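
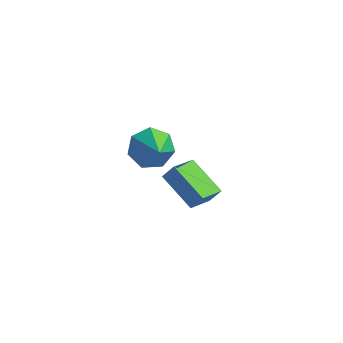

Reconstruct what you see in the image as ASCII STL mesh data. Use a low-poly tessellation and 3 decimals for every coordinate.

solid 
facet normal -0.361 0.689 -0.629
outer loop
vertex -0.21 0.806 1.583
vertex -1.124 0.543 1.819
vertex -0.555 1.223 2.238
endloop
endfacet
facet normal 0.914 0.221 0.341
outer loop
vertex -0.21 0.806 1.583
vertex -0.555 1.223 2.238
vertex -0.376 -0.883 3.121
endloop
endfacet
facet normal -0.361 0.689 -0.629
outer loop
vertex -0.555 1.223 2.238
vertex -1.124 0.543 1.819
vertex -1.329 1.128 2.578
endloop
endfacet
facet normal 0.330 0.389 0.860
outer loop
vertex -0.555 1.223 2.238
vertex -1.329 1.128 2.578
vertex -0.376 -0.883 3.121
endloop
endfacet
facet normal -0.361 0.689 -0.629
outer loop
vertex -1.329 1.128 2.578
vertex -1.124 0.543 1.819
vertex -1.948 0.593 2.347
endloop
endfacet
facet normal -0.395 0.061 0.917
outer loop
vertex -1.329 1.128 2.578
vertex -1.948 0.593 2.347
vertex -0.376 -0.883 3.121
endloop
endfacet
facet normal -0.361 0.689 -0.629
outer loop
vertex -1.948 0.593 2.347
vertex -1.124 0.543 1.819
vertex -1.946 0.02 1.718
endloop
endfacet
facet normal -0.716 -0.517 0.469
outer loop
vertex -1.948 0.593 2.347
vertex -1.946 0.02 1.718
vertex -0.376 -0.883 3.121
endloop
endfacet
facet normal -0.361 0.689 -0.629
outer loop
vertex -1.946 0.02 1.718
vertex -1.124 0.543 1.819
vertex -1.325 -0.159 1.166
endloop
endfacet
facet normal -0.392 -0.908 -0.146
outer loop
vertex -1.946 0.02 1.718
vertex -1.325 -0.159 1.166
vertex -0.376 -0.883 3.121
endloop
endfacet
facet normal -0.361 0.688 -0.629
outer loop
vertex -1.325 -0.159 1.166
vertex -1.124 0.543 1.819
vertex -0.552 0.191 1.105
endloop
endfacet
facet normal 0.334 -0.819 -0.466
outer loop
vertex -1.325 -0.159 1.166
vertex -0.552 0.191 1.105
vertex -0.376 -0.883 3.121
endloop
endfacet
facet normal -0.361 0.689 -0.629
outer loop
vertex -0.552 0.191 1.105
vertex -1.124 0.543 1.819
vertex -0.21 0.806 1.583
endloop
endfacet
facet normal 0.916 -0.316 -0.248
outer loop
vertex -0.552 0.191 1.105
vertex -0.21 0.806 1.583
vertex -0.376 -0.883 3.121
endloop
endfacet
facet normal -0.760 0.502 0.413
outer loop
vertex -0.785 2.748 -1.548
vertex -0.301 4.048 -2.239
vertex -1.247 2.578 -2.191
endloop
endfacet
facet normal -0.313 -0.838 0.446
outer loop
vertex 0.241 1.592 -3.001
vertex -0.785 2.748 -1.548
vertex -1.247 2.578 -2.191
endloop
endfacet
facet normal -0.760 0.502 0.413
outer loop
vertex -1.247 2.578 -2.191
vertex -0.301 4.048 -2.239
vertex -0.763 3.878 -2.882
endloop
endfacet
facet normal -0.571 -0.209 -0.794
outer loop
vertex -0.763 3.878 -2.882
vertex 0.241 1.592 -3.001
vertex -1.247 2.578 -2.191
endloop
endfacet
facet normal 0.571 0.209 0.794
outer loop
vertex -0.785 2.748 -1.548
vertex 1.187 3.062 -3.049
vertex -0.301 4.048 -2.239
endloop
endfacet
facet normal -0.313 -0.838 0.446
outer loop
vertex 0.703 1.762 -2.358
vertex -0.785 2.748 -1.548
vertex 0.241 1.592 -3.001
endloop
endfacet
facet normal 0.571 0.209 0.794
outer loop
vertex 0.703 1.762 -2.358
vertex 1.187 3.062 -3.049
vertex -0.785 2.748 -1.548
endloop
endfacet
facet normal 0.313 0.838 -0.446
outer loop
vertex -0.301 4.048 -2.239
vertex 1.187 3.062 -3.049
vertex -0.763 3.878 -2.882
endloop
endfacet
facet normal -0.571 -0.209 -0.794
outer loop
vertex 0.725 2.892 -3.692
vertex 0.241 1.592 -3.001
vertex -0.763 3.878 -2.882
endloop
endfacet
facet normal 0.313 0.838 -0.446
outer loop
vertex -0.763 3.878 -2.882
vertex 1.187 3.062 -3.049
vertex 0.725 2.892 -3.692
endloop
endfacet
facet normal 0.760 -0.502 -0.413
outer loop
vertex 0.725 2.892 -3.692
vertex 0.703 1.762 -2.358
vertex 0.241 1.592 -3.001
endloop
endfacet
facet normal 0.760 -0.502 -0.413
outer loop
vertex 1.187 3.062 -3.049
vertex 0.703 1.762 -2.358
vertex 0.725 2.892 -3.692
endloop
endfacet

endsolid


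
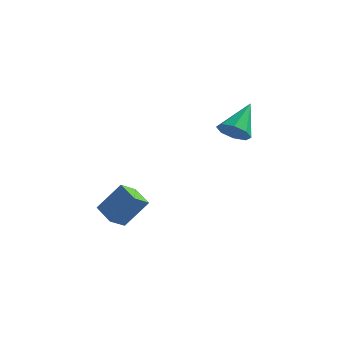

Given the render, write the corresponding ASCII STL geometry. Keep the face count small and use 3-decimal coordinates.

solid 
facet normal -0.103 -0.783 -0.613
outer loop
vertex 2.747 -2.415 2.299
vertex 2.277 -2.877 2.968
vertex 2.038 -2.297 2.268
endloop
endfacet
facet normal 0.163 0.847 -0.507
outer loop
vertex 2.747 -2.415 2.299
vertex 2.038 -2.297 2.268
vertex 2.503 -1.163 4.312
endloop
endfacet
facet normal -0.104 -0.783 -0.613
outer loop
vertex 2.038 -2.297 2.268
vertex 2.277 -2.877 2.968
vertex 1.468 -2.519 2.648
endloop
endfacet
facet normal -0.521 0.791 -0.320
outer loop
vertex 2.038 -2.297 2.268
vertex 1.468 -2.519 2.648
vertex 2.503 -1.163 4.312
endloop
endfacet
facet normal -0.104 -0.783 -0.614
outer loop
vertex 1.468 -2.519 2.648
vertex 2.277 -2.877 2.968
vertex 1.373 -2.951 3.215
endloop
endfacet
facet normal -0.878 0.440 0.188
outer loop
vertex 1.468 -2.519 2.648
vertex 1.373 -2.951 3.215
vertex 2.503 -1.163 4.312
endloop
endfacet
facet normal -0.104 -0.783 -0.614
outer loop
vertex 1.373 -2.951 3.215
vertex 2.277 -2.877 2.968
vertex 1.806 -3.34 3.638
endloop
endfacet
facet normal -0.698 0.002 0.716
outer loop
vertex 1.373 -2.951 3.215
vertex 1.806 -3.34 3.638
vertex 2.503 -1.163 4.312
endloop
endfacet
facet normal -0.103 -0.783 -0.614
outer loop
vertex 1.806 -3.34 3.638
vertex 2.277 -2.877 2.968
vertex 2.515 -3.457 3.668
endloop
endfacet
facet normal -0.085 -0.270 0.959
outer loop
vertex 1.806 -3.34 3.638
vertex 2.515 -3.457 3.668
vertex 2.503 -1.163 4.312
endloop
endfacet
facet normal -0.103 -0.783 -0.614
outer loop
vertex 2.515 -3.457 3.668
vertex 2.277 -2.877 2.968
vertex 3.085 -3.235 3.289
endloop
endfacet
facet normal 0.597 -0.214 0.773
outer loop
vertex 2.515 -3.457 3.668
vertex 3.085 -3.235 3.289
vertex 2.503 -1.163 4.312
endloop
endfacet
facet normal -0.103 -0.783 -0.613
outer loop
vertex 3.085 -3.235 3.289
vertex 2.277 -2.877 2.968
vertex 3.18 -2.803 2.721
endloop
endfacet
facet normal 0.955 0.138 0.264
outer loop
vertex 3.085 -3.235 3.289
vertex 3.18 -2.803 2.721
vertex 2.503 -1.163 4.312
endloop
endfacet
facet normal -0.104 -0.783 -0.613
outer loop
vertex 3.18 -2.803 2.721
vertex 2.277 -2.877 2.968
vertex 2.747 -2.415 2.299
endloop
endfacet
facet normal 0.774 0.576 -0.264
outer loop
vertex 3.18 -2.803 2.721
vertex 2.747 -2.415 2.299
vertex 2.503 -1.163 4.312
endloop
endfacet
facet normal -0.529 -0.345 -0.775
outer loop
vertex -3.495 -5.118 -3.465
vertex -4.592 -4.349 -3.059
vertex -3.101 -4.198 -4.144
endloop
endfacet
facet normal 0.783 -0.550 -0.290
outer loop
vertex -2.048 -3.511 -2.601
vertex -3.495 -5.118 -3.465
vertex -3.101 -4.198 -4.144
endloop
endfacet
facet normal -0.529 -0.345 -0.775
outer loop
vertex -3.101 -4.198 -4.144
vertex -4.592 -4.349 -3.059
vertex -4.198 -3.428 -3.738
endloop
endfacet
facet normal 0.326 0.761 -0.561
outer loop
vertex -4.198 -3.428 -3.738
vertex -2.048 -3.511 -2.601
vertex -3.101 -4.198 -4.144
endloop
endfacet
facet normal -0.326 -0.761 0.561
outer loop
vertex -3.495 -5.118 -3.465
vertex -3.539 -3.662 -1.516
vertex -4.592 -4.349 -3.059
endloop
endfacet
facet normal 0.784 -0.549 -0.290
outer loop
vertex -2.442 -4.432 -1.922
vertex -3.495 -5.118 -3.465
vertex -2.048 -3.511 -2.601
endloop
endfacet
facet normal -0.326 -0.761 0.561
outer loop
vertex -2.442 -4.432 -1.922
vertex -3.539 -3.662 -1.516
vertex -3.495 -5.118 -3.465
endloop
endfacet
facet normal -0.784 0.549 0.290
outer loop
vertex -4.592 -4.349 -3.059
vertex -3.539 -3.662 -1.516
vertex -4.198 -3.428 -3.738
endloop
endfacet
facet normal 0.326 0.761 -0.561
outer loop
vertex -3.145 -2.742 -2.195
vertex -2.048 -3.511 -2.601
vertex -4.198 -3.428 -3.738
endloop
endfacet
facet normal -0.783 0.550 0.290
outer loop
vertex -4.198 -3.428 -3.738
vertex -3.539 -3.662 -1.516
vertex -3.145 -2.742 -2.195
endloop
endfacet
facet normal 0.529 0.345 0.775
outer loop
vertex -3.145 -2.742 -2.195
vertex -2.442 -4.432 -1.922
vertex -2.048 -3.511 -2.601
endloop
endfacet
facet normal 0.529 0.345 0.775
outer loop
vertex -3.539 -3.662 -1.516
vertex -2.442 -4.432 -1.922
vertex -3.145 -2.742 -2.195
endloop
endfacet

endsolid


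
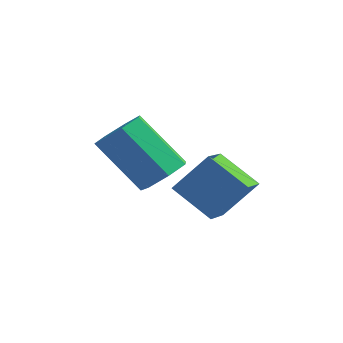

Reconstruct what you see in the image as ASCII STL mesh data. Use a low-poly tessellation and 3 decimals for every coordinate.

solid 
facet normal 0.685 0.035 -0.728
outer loop
vertex -0.152 1.482 3.563
vertex -0.654 1.381 3.086
vertex -0.412 1.985 3.343
endloop
endfacet
facet normal 0.590 0.560 0.582
outer loop
vertex -0.152 1.482 3.563
vertex -0.412 1.985 3.343
vertex -1.364 1.42 4.851
endloop
endfacet
facet normal 0.590 0.560 0.582
outer loop
vertex -1.364 1.42 4.851
vertex -0.412 1.985 3.343
vertex -1.624 1.923 4.631
endloop
endfacet
facet normal -0.685 -0.035 0.728
outer loop
vertex -1.364 1.42 4.851
vertex -1.624 1.923 4.631
vertex -1.866 1.319 4.374
endloop
endfacet
facet normal 0.685 0.035 -0.727
outer loop
vertex -0.412 1.985 3.343
vertex -0.654 1.381 3.086
vertex -0.854 2.033 2.929
endloop
endfacet
facet normal 0.034 0.996 0.080
outer loop
vertex -0.412 1.985 3.343
vertex -0.854 2.033 2.929
vertex -1.624 1.923 4.631
endloop
endfacet
facet normal 0.034 0.996 0.080
outer loop
vertex -1.624 1.923 4.631
vertex -0.854 2.033 2.929
vertex -2.066 1.971 4.218
endloop
endfacet
facet normal -0.684 -0.036 0.728
outer loop
vertex -1.624 1.923 4.631
vertex -2.066 1.971 4.218
vertex -1.866 1.319 4.374
endloop
endfacet
facet normal 0.685 0.035 -0.728
outer loop
vertex -0.854 2.033 2.929
vertex -0.654 1.381 3.086
vertex -1.146 1.59 2.633
endloop
endfacet
facet normal -0.548 0.683 -0.482
outer loop
vertex -0.854 2.033 2.929
vertex -1.146 1.59 2.633
vertex -2.066 1.971 4.218
endloop
endfacet
facet normal -0.548 0.683 -0.482
outer loop
vertex -2.066 1.971 4.218
vertex -1.146 1.59 2.633
vertex -2.358 1.528 3.922
endloop
endfacet
facet normal -0.684 -0.036 0.728
outer loop
vertex -2.066 1.971 4.218
vertex -2.358 1.528 3.922
vertex -1.866 1.319 4.374
endloop
endfacet
facet normal 0.685 0.036 -0.728
outer loop
vertex -1.146 1.59 2.633
vertex -0.654 1.381 3.086
vertex -1.067 0.99 2.678
endloop
endfacet
facet normal -0.717 -0.146 -0.681
outer loop
vertex -1.146 1.59 2.633
vertex -1.067 0.99 2.678
vertex -2.358 1.528 3.922
endloop
endfacet
facet normal -0.717 -0.145 -0.682
outer loop
vertex -2.358 1.528 3.922
vertex -1.067 0.99 2.678
vertex -2.279 0.927 3.967
endloop
endfacet
facet normal -0.684 -0.035 0.728
outer loop
vertex -2.358 1.528 3.922
vertex -2.279 0.927 3.967
vertex -1.866 1.319 4.374
endloop
endfacet
facet normal 0.685 0.035 -0.727
outer loop
vertex -1.067 0.99 2.678
vertex -0.654 1.381 3.086
vertex -0.678 0.684 3.03
endloop
endfacet
facet normal -0.346 -0.863 -0.368
outer loop
vertex -1.067 0.99 2.678
vertex -0.678 0.684 3.03
vertex -2.279 0.927 3.967
endloop
endfacet
facet normal -0.346 -0.863 -0.368
outer loop
vertex -2.279 0.927 3.967
vertex -0.678 0.684 3.03
vertex -1.889 0.621 4.318
endloop
endfacet
facet normal -0.684 -0.036 0.729
outer loop
vertex -2.279 0.927 3.967
vertex -1.889 0.621 4.318
vertex -1.866 1.319 4.374
endloop
endfacet
facet normal 0.684 0.035 -0.728
outer loop
vertex -0.678 0.684 3.03
vertex -0.654 1.381 3.086
vertex -0.27 0.903 3.424
endloop
endfacet
facet normal 0.285 -0.932 0.223
outer loop
vertex -0.678 0.684 3.03
vertex -0.27 0.903 3.424
vertex -1.889 0.621 4.318
endloop
endfacet
facet normal 0.286 -0.932 0.224
outer loop
vertex -1.889 0.621 4.318
vertex -0.27 0.903 3.424
vertex -1.482 0.841 4.712
endloop
endfacet
facet normal -0.685 -0.036 0.728
outer loop
vertex -1.889 0.621 4.318
vertex -1.482 0.841 4.712
vertex -1.866 1.319 4.374
endloop
endfacet
facet normal 0.685 0.035 -0.728
outer loop
vertex -0.27 0.903 3.424
vertex -0.654 1.381 3.086
vertex -0.152 1.482 3.563
endloop
endfacet
facet normal 0.702 -0.298 0.646
outer loop
vertex -0.27 0.903 3.424
vertex -0.152 1.482 3.563
vertex -1.482 0.841 4.712
endloop
endfacet
facet normal 0.702 -0.298 0.646
outer loop
vertex -1.482 0.841 4.712
vertex -0.152 1.482 3.563
vertex -1.364 1.42 4.851
endloop
endfacet
facet normal -0.685 -0.035 0.728
outer loop
vertex -1.482 0.841 4.712
vertex -1.364 1.42 4.851
vertex -1.866 1.319 4.374
endloop
endfacet
facet normal -0.517 -0.403 -0.755
outer loop
vertex -0.19 0.897 3.035
vertex -0.358 1.828 2.653
vertex 0.885 0.808 2.346
endloop
endfacet
facet normal 0.165 -0.912 0.375
outer loop
vertex 1.558 1.332 3.327
vertex -0.19 0.897 3.035
vertex 0.885 0.808 2.346
endloop
endfacet
facet normal -0.517 -0.403 -0.755
outer loop
vertex 0.885 0.808 2.346
vertex -0.358 1.828 2.653
vertex 0.717 1.738 1.964
endloop
endfacet
facet normal 0.840 -0.070 -0.539
outer loop
vertex 0.717 1.738 1.964
vertex 1.558 1.332 3.327
vertex 0.885 0.808 2.346
endloop
endfacet
facet normal -0.840 0.070 0.539
outer loop
vertex -0.19 0.897 3.035
vertex 0.315 2.352 3.634
vertex -0.358 1.828 2.653
endloop
endfacet
facet normal 0.164 -0.912 0.375
outer loop
vertex 0.483 1.422 4.016
vertex -0.19 0.897 3.035
vertex 1.558 1.332 3.327
endloop
endfacet
facet normal -0.840 0.070 0.539
outer loop
vertex 0.483 1.422 4.016
vertex 0.315 2.352 3.634
vertex -0.19 0.897 3.035
endloop
endfacet
facet normal -0.164 0.912 -0.375
outer loop
vertex -0.358 1.828 2.653
vertex 0.315 2.352 3.634
vertex 0.717 1.738 1.964
endloop
endfacet
facet normal 0.840 -0.070 -0.539
outer loop
vertex 1.39 2.263 2.945
vertex 1.558 1.332 3.327
vertex 0.717 1.738 1.964
endloop
endfacet
facet normal -0.165 0.912 -0.375
outer loop
vertex 0.717 1.738 1.964
vertex 0.315 2.352 3.634
vertex 1.39 2.263 2.945
endloop
endfacet
facet normal 0.518 0.403 0.755
outer loop
vertex 1.39 2.263 2.945
vertex 0.483 1.422 4.016
vertex 1.558 1.332 3.327
endloop
endfacet
facet normal 0.517 0.403 0.755
outer loop
vertex 0.315 2.352 3.634
vertex 0.483 1.422 4.016
vertex 1.39 2.263 2.945
endloop
endfacet

endsolid


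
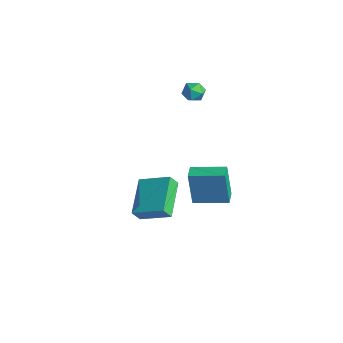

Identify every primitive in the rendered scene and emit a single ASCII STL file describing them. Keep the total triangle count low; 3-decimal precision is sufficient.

solid 
facet normal -0.731 -0.539 -0.418
outer loop
vertex -0.59 -3.784 -1.732
vertex -2.069 -2.343 -1.004
vertex -0.509 -3.343 -2.442
endloop
endfacet
facet normal 0.675 -0.659 -0.332
outer loop
vertex 0.829 -2.357 -1.676
vertex -0.59 -3.784 -1.732
vertex -0.509 -3.343 -2.442
endloop
endfacet
facet normal -0.731 -0.539 -0.419
outer loop
vertex -0.509 -3.343 -2.442
vertex -2.069 -2.343 -1.004
vertex -1.988 -1.901 -1.714
endloop
endfacet
facet normal 0.096 0.526 -0.845
outer loop
vertex -1.988 -1.901 -1.714
vertex 0.829 -2.357 -1.676
vertex -0.509 -3.343 -2.442
endloop
endfacet
facet normal -0.096 -0.526 0.845
outer loop
vertex -0.59 -3.784 -1.732
vertex -0.731 -1.357 -0.238
vertex -2.069 -2.343 -1.004
endloop
endfacet
facet normal 0.675 -0.658 -0.333
outer loop
vertex 0.748 -2.799 -0.966
vertex -0.59 -3.784 -1.732
vertex 0.829 -2.357 -1.676
endloop
endfacet
facet normal -0.097 -0.526 0.845
outer loop
vertex 0.748 -2.799 -0.966
vertex -0.731 -1.357 -0.238
vertex -0.59 -3.784 -1.732
endloop
endfacet
facet normal -0.675 0.658 0.333
outer loop
vertex -2.069 -2.343 -1.004
vertex -0.731 -1.357 -0.238
vertex -1.988 -1.901 -1.714
endloop
endfacet
facet normal 0.097 0.526 -0.845
outer loop
vertex -0.65 -0.916 -0.948
vertex 0.829 -2.357 -1.676
vertex -1.988 -1.901 -1.714
endloop
endfacet
facet normal -0.675 0.659 0.332
outer loop
vertex -1.988 -1.901 -1.714
vertex -0.731 -1.357 -0.238
vertex -0.65 -0.916 -0.948
endloop
endfacet
facet normal 0.731 0.539 0.419
outer loop
vertex -0.65 -0.916 -0.948
vertex 0.748 -2.799 -0.966
vertex 0.829 -2.357 -1.676
endloop
endfacet
facet normal 0.731 0.539 0.418
outer loop
vertex -0.731 -1.357 -0.238
vertex 0.748 -2.799 -0.966
vertex -0.65 -0.916 -0.948
endloop
endfacet
facet normal -0.724 0.679 -0.122
outer loop
vertex -2.835 1.381 -2.731
vertex -1.538 2.813 -2.465
vertex -2.453 1.418 -4.786
endloop
endfacet
facet normal -0.665 -0.734 -0.137
outer loop
vertex -1.802 0.807 -4.675
vertex -2.835 1.381 -2.731
vertex -2.453 1.418 -4.786
endloop
endfacet
facet normal -0.724 0.679 -0.122
outer loop
vertex -2.453 1.418 -4.786
vertex -1.538 2.813 -2.465
vertex -1.157 2.849 -4.519
endloop
endfacet
facet normal 0.184 0.017 -0.983
outer loop
vertex -1.157 2.849 -4.519
vertex -1.802 0.807 -4.675
vertex -2.453 1.418 -4.786
endloop
endfacet
facet normal -0.183 -0.017 0.983
outer loop
vertex -2.835 1.381 -2.731
vertex -0.887 2.202 -2.354
vertex -1.538 2.813 -2.465
endloop
endfacet
facet normal -0.664 -0.735 -0.136
outer loop
vertex -2.183 0.771 -2.621
vertex -2.835 1.381 -2.731
vertex -1.802 0.807 -4.675
endloop
endfacet
facet normal -0.183 -0.018 0.983
outer loop
vertex -2.183 0.771 -2.621
vertex -0.887 2.202 -2.354
vertex -2.835 1.381 -2.731
endloop
endfacet
facet normal 0.666 0.734 0.136
outer loop
vertex -1.538 2.813 -2.465
vertex -0.887 2.202 -2.354
vertex -1.157 2.849 -4.519
endloop
endfacet
facet normal 0.182 0.018 -0.983
outer loop
vertex -0.505 2.239 -4.409
vertex -1.802 0.807 -4.675
vertex -1.157 2.849 -4.519
endloop
endfacet
facet normal 0.664 0.735 0.137
outer loop
vertex -1.157 2.849 -4.519
vertex -0.887 2.202 -2.354
vertex -0.505 2.239 -4.409
endloop
endfacet
facet normal 0.724 -0.679 0.122
outer loop
vertex -0.505 2.239 -4.409
vertex -2.183 0.771 -2.621
vertex -1.802 0.807 -4.675
endloop
endfacet
facet normal 0.724 -0.679 0.122
outer loop
vertex -0.887 2.202 -2.354
vertex -2.183 0.771 -2.621
vertex -0.505 2.239 -4.409
endloop
endfacet
facet normal -0.136 0.890 0.435
outer loop
vertex -2.987 2.44 3.128
vertex -3.632 2.269 3.277
vertex -3.13 2.129 3.72
endloop
endfacet
facet normal 0.545 0.681 0.489
outer loop
vertex -2.987 2.44 3.128
vertex -3.13 2.129 3.72
vertex -2.578 1.945 3.361
endloop
endfacet
facet normal 0.797 0.579 -0.170
outer loop
vertex -2.987 2.44 3.128
vertex -2.578 1.945 3.361
vertex -2.739 1.972 2.697
endloop
endfacet
facet normal 0.272 0.726 -0.631
outer loop
vertex -2.987 2.44 3.128
vertex -2.739 1.972 2.697
vertex -3.39 2.172 2.646
endloop
endfacet
facet normal -0.303 0.918 -0.257
outer loop
vertex -2.987 2.44 3.128
vertex -3.39 2.172 2.646
vertex -3.632 2.269 3.277
endloop
endfacet
facet normal 0.557 0.052 0.829
outer loop
vertex -2.578 1.945 3.361
vertex -3.13 2.129 3.72
vertex -2.97 1.468 3.654
endloop
endfacet
facet normal -0.545 0.392 0.741
outer loop
vertex -3.13 2.129 3.72
vertex -3.632 2.269 3.277
vertex -3.621 1.668 3.603
endloop
endfacet
facet normal -0.815 0.437 -0.380
outer loop
vertex -3.632 2.269 3.277
vertex -3.39 2.172 2.646
vertex -3.782 1.695 2.939
endloop
endfacet
facet normal 0.116 0.126 -0.985
outer loop
vertex -3.39 2.172 2.646
vertex -2.739 1.972 2.697
vertex -3.23 1.511 2.58
endloop
endfacet
facet normal 0.965 -0.112 -0.238
outer loop
vertex -2.739 1.972 2.697
vertex -2.578 1.945 3.361
vertex -2.728 1.371 3.023
endloop
endfacet
facet normal -0.272 -0.726 0.631
outer loop
vertex -3.373 1.2 3.172
vertex -2.97 1.468 3.654
vertex -3.621 1.668 3.603
endloop
endfacet
facet normal -0.797 -0.579 0.170
outer loop
vertex -3.373 1.2 3.172
vertex -3.621 1.668 3.603
vertex -3.782 1.695 2.939
endloop
endfacet
facet normal -0.545 -0.681 -0.489
outer loop
vertex -3.373 1.2 3.172
vertex -3.782 1.695 2.939
vertex -3.23 1.511 2.58
endloop
endfacet
facet normal 0.136 -0.890 -0.435
outer loop
vertex -3.373 1.2 3.172
vertex -3.23 1.511 2.58
vertex -2.728 1.371 3.023
endloop
endfacet
facet normal 0.303 -0.918 0.257
outer loop
vertex -3.373 1.2 3.172
vertex -2.728 1.371 3.023
vertex -2.97 1.468 3.654
endloop
endfacet
facet normal -0.116 -0.126 0.985
outer loop
vertex -3.621 1.668 3.603
vertex -2.97 1.468 3.654
vertex -3.13 2.129 3.72
endloop
endfacet
facet normal -0.965 0.112 0.238
outer loop
vertex -3.782 1.695 2.939
vertex -3.621 1.668 3.603
vertex -3.632 2.269 3.277
endloop
endfacet
facet normal -0.557 -0.052 -0.829
outer loop
vertex -3.23 1.511 2.58
vertex -3.782 1.695 2.939
vertex -3.39 2.172 2.646
endloop
endfacet
facet normal 0.545 -0.392 -0.741
outer loop
vertex -2.728 1.371 3.023
vertex -3.23 1.511 2.58
vertex -2.739 1.972 2.697
endloop
endfacet
facet normal 0.815 -0.437 0.380
outer loop
vertex -2.97 1.468 3.654
vertex -2.728 1.371 3.023
vertex -2.578 1.945 3.361
endloop
endfacet

endsolid


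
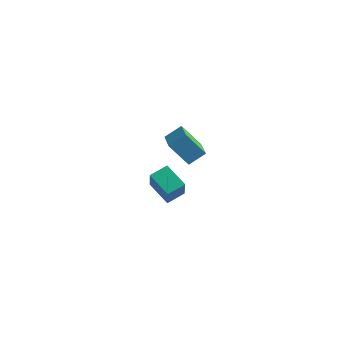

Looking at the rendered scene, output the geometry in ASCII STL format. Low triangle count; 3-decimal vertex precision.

solid 
facet normal -0.631 0.736 -0.245
outer loop
vertex 1.848 -2.685 3.107
vertex 2.398 -2.008 3.727
vertex 2.767 -2.306 1.879
endloop
endfacet
facet normal -0.514 -0.632 -0.580
outer loop
vertex 3.782 -3.492 2.273
vertex 1.848 -2.685 3.107
vertex 2.767 -2.306 1.879
endloop
endfacet
facet normal -0.631 0.736 -0.245
outer loop
vertex 2.767 -2.306 1.879
vertex 2.398 -2.008 3.727
vertex 3.317 -1.629 2.499
endloop
endfacet
facet normal 0.582 0.239 -0.777
outer loop
vertex 3.317 -1.629 2.499
vertex 3.782 -3.492 2.273
vertex 2.767 -2.306 1.879
endloop
endfacet
facet normal -0.582 -0.239 0.777
outer loop
vertex 1.848 -2.685 3.107
vertex 3.413 -3.194 4.121
vertex 2.398 -2.008 3.727
endloop
endfacet
facet normal -0.514 -0.632 -0.580
outer loop
vertex 2.863 -3.871 3.501
vertex 1.848 -2.685 3.107
vertex 3.782 -3.492 2.273
endloop
endfacet
facet normal -0.582 -0.239 0.777
outer loop
vertex 2.863 -3.871 3.501
vertex 3.413 -3.194 4.121
vertex 1.848 -2.685 3.107
endloop
endfacet
facet normal 0.514 0.632 0.580
outer loop
vertex 2.398 -2.008 3.727
vertex 3.413 -3.194 4.121
vertex 3.317 -1.629 2.499
endloop
endfacet
facet normal 0.582 0.239 -0.777
outer loop
vertex 4.332 -2.815 2.893
vertex 3.782 -3.492 2.273
vertex 3.317 -1.629 2.499
endloop
endfacet
facet normal 0.514 0.632 0.580
outer loop
vertex 3.317 -1.629 2.499
vertex 3.413 -3.194 4.121
vertex 4.332 -2.815 2.893
endloop
endfacet
facet normal 0.631 -0.736 0.245
outer loop
vertex 4.332 -2.815 2.893
vertex 2.863 -3.871 3.501
vertex 3.782 -3.492 2.273
endloop
endfacet
facet normal 0.631 -0.736 0.245
outer loop
vertex 3.413 -3.194 4.121
vertex 2.863 -3.871 3.501
vertex 4.332 -2.815 2.893
endloop
endfacet
facet normal -0.330 0.484 -0.811
outer loop
vertex -0.775 1.5 -3.264
vertex 0.559 1.152 -4.015
vertex -1.236 0.552 -3.642
endloop
endfacet
facet normal -0.850 0.223 0.478
outer loop
vertex -0.619 -0.352 -2.125
vertex -0.775 1.5 -3.264
vertex -1.236 0.552 -3.642
endloop
endfacet
facet normal -0.330 0.482 -0.812
outer loop
vertex -1.236 0.552 -3.642
vertex 0.559 1.152 -4.015
vertex 0.099 0.203 -4.392
endloop
endfacet
facet normal -0.411 -0.847 -0.337
outer loop
vertex 0.099 0.203 -4.392
vertex -0.619 -0.352 -2.125
vertex -1.236 0.552 -3.642
endloop
endfacet
facet normal 0.411 0.847 0.338
outer loop
vertex -0.775 1.5 -3.264
vertex 1.176 0.248 -2.498
vertex 0.559 1.152 -4.015
endloop
endfacet
facet normal -0.850 0.222 0.478
outer loop
vertex -0.159 0.597 -1.748
vertex -0.775 1.5 -3.264
vertex -0.619 -0.352 -2.125
endloop
endfacet
facet normal 0.411 0.847 0.337
outer loop
vertex -0.159 0.597 -1.748
vertex 1.176 0.248 -2.498
vertex -0.775 1.5 -3.264
endloop
endfacet
facet normal 0.850 -0.222 -0.478
outer loop
vertex 0.559 1.152 -4.015
vertex 1.176 0.248 -2.498
vertex 0.099 0.203 -4.392
endloop
endfacet
facet normal -0.411 -0.847 -0.337
outer loop
vertex 0.715 -0.7 -2.876
vertex -0.619 -0.352 -2.125
vertex 0.099 0.203 -4.392
endloop
endfacet
facet normal 0.850 -0.223 -0.478
outer loop
vertex 0.099 0.203 -4.392
vertex 1.176 0.248 -2.498
vertex 0.715 -0.7 -2.876
endloop
endfacet
facet normal 0.331 -0.483 0.811
outer loop
vertex 0.715 -0.7 -2.876
vertex -0.159 0.597 -1.748
vertex -0.619 -0.352 -2.125
endloop
endfacet
facet normal 0.329 -0.484 0.811
outer loop
vertex 1.176 0.248 -2.498
vertex -0.159 0.597 -1.748
vertex 0.715 -0.7 -2.876
endloop
endfacet

endsolid


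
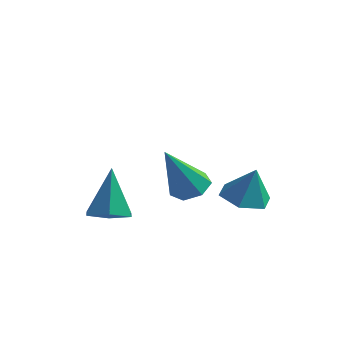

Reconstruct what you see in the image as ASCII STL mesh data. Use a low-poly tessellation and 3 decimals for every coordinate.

solid 
facet normal 0.105 -0.295 -0.950
outer loop
vertex -2.291 -2.502 -2.667
vertex -2.671 -3.12 -2.517
vertex -3.027 -2.513 -2.745
endloop
endfacet
facet normal -0.021 0.998 0.060
outer loop
vertex -2.291 -2.502 -2.667
vertex -3.027 -2.513 -2.745
vertex -2.849 -2.62 -0.903
endloop
endfacet
facet normal 0.106 -0.295 -0.950
outer loop
vertex -3.027 -2.513 -2.745
vertex -2.671 -3.12 -2.517
vertex -3.406 -3.13 -2.596
endloop
endfacet
facet normal -0.834 0.540 0.112
outer loop
vertex -3.027 -2.513 -2.745
vertex -3.406 -3.13 -2.596
vertex -2.849 -2.62 -0.903
endloop
endfacet
facet normal 0.106 -0.294 -0.950
outer loop
vertex -3.406 -3.13 -2.596
vertex -2.671 -3.12 -2.517
vertex -3.05 -3.738 -2.368
endloop
endfacet
facet normal -0.852 -0.354 0.387
outer loop
vertex -3.406 -3.13 -2.596
vertex -3.05 -3.738 -2.368
vertex -2.849 -2.62 -0.903
endloop
endfacet
facet normal 0.105 -0.294 -0.950
outer loop
vertex -3.05 -3.738 -2.368
vertex -2.671 -3.12 -2.517
vertex -2.314 -3.727 -2.29
endloop
endfacet
facet normal -0.053 -0.790 0.610
outer loop
vertex -3.05 -3.738 -2.368
vertex -2.314 -3.727 -2.29
vertex -2.849 -2.62 -0.903
endloop
endfacet
facet normal 0.105 -0.294 -0.950
outer loop
vertex -2.314 -3.727 -2.29
vertex -2.671 -3.12 -2.517
vertex -1.935 -3.11 -2.439
endloop
endfacet
facet normal 0.760 -0.332 0.558
outer loop
vertex -2.314 -3.727 -2.29
vertex -1.935 -3.11 -2.439
vertex -2.849 -2.62 -0.903
endloop
endfacet
facet normal 0.105 -0.295 -0.950
outer loop
vertex -1.935 -3.11 -2.439
vertex -2.671 -3.12 -2.517
vertex -2.291 -2.502 -2.667
endloop
endfacet
facet normal 0.777 0.561 0.283
outer loop
vertex -1.935 -3.11 -2.439
vertex -2.291 -2.502 -2.667
vertex -2.849 -2.62 -0.903
endloop
endfacet
facet normal -0.282 -0.042 -0.958
outer loop
vertex 0.936 -0.358 -2.703
vertex 0.177 -0.135 -2.489
vertex 0.734 0.436 -2.678
endloop
endfacet
facet normal 0.944 0.233 0.234
outer loop
vertex 0.936 -0.358 -2.703
vertex 0.734 0.436 -2.678
vertex 0.523 -0.085 -1.311
endloop
endfacet
facet normal -0.282 -0.042 -0.958
outer loop
vertex 0.734 0.436 -2.678
vertex 0.177 -0.135 -2.489
vertex -0.026 0.659 -2.464
endloop
endfacet
facet normal 0.357 0.853 0.380
outer loop
vertex 0.734 0.436 -2.678
vertex -0.026 0.659 -2.464
vertex 0.523 -0.085 -1.311
endloop
endfacet
facet normal -0.281 -0.042 -0.959
outer loop
vertex -0.026 0.659 -2.464
vertex 0.177 -0.135 -2.489
vertex -0.583 0.087 -2.276
endloop
endfacet
facet normal -0.446 0.640 0.625
outer loop
vertex -0.026 0.659 -2.464
vertex -0.583 0.087 -2.276
vertex 0.523 -0.085 -1.311
endloop
endfacet
facet normal -0.281 -0.042 -0.959
outer loop
vertex -0.583 0.087 -2.276
vertex 0.177 -0.135 -2.489
vertex -0.38 -0.707 -2.301
endloop
endfacet
facet normal -0.662 -0.192 0.724
outer loop
vertex -0.583 0.087 -2.276
vertex -0.38 -0.707 -2.301
vertex 0.523 -0.085 -1.311
endloop
endfacet
facet normal -0.282 -0.040 -0.959
outer loop
vertex -0.38 -0.707 -2.301
vertex 0.177 -0.135 -2.489
vertex 0.379 -0.929 -2.515
endloop
endfacet
facet normal -0.075 -0.812 0.578
outer loop
vertex -0.38 -0.707 -2.301
vertex 0.379 -0.929 -2.515
vertex 0.523 -0.085 -1.311
endloop
endfacet
facet normal -0.282 -0.040 -0.959
outer loop
vertex 0.379 -0.929 -2.515
vertex 0.177 -0.135 -2.489
vertex 0.936 -0.358 -2.703
endloop
endfacet
facet normal 0.727 -0.600 0.333
outer loop
vertex 0.379 -0.929 -2.515
vertex 0.936 -0.358 -2.703
vertex 0.523 -0.085 -1.311
endloop
endfacet
facet normal 0.197 0.443 -0.875
outer loop
vertex 0.637 -3.174 -0.388
vertex 0.05 -3.322 -0.595
vertex 0.244 -2.796 -0.285
endloop
endfacet
facet normal 0.588 0.424 0.688
outer loop
vertex 0.637 -3.174 -0.388
vertex 0.244 -2.796 -0.285
vertex -0.31 -4.138 1.015
endloop
endfacet
facet normal 0.194 0.444 -0.875
outer loop
vertex 0.244 -2.796 -0.285
vertex 0.05 -3.322 -0.595
vertex -0.296 -2.814 -0.414
endloop
endfacet
facet normal -0.183 0.722 0.667
outer loop
vertex 0.244 -2.796 -0.285
vertex -0.296 -2.814 -0.414
vertex -0.31 -4.138 1.015
endloop
endfacet
facet normal 0.196 0.445 -0.874
outer loop
vertex -0.296 -2.814 -0.414
vertex 0.05 -3.322 -0.595
vertex -0.575 -3.214 -0.68
endloop
endfacet
facet normal -0.862 0.376 0.340
outer loop
vertex -0.296 -2.814 -0.414
vertex -0.575 -3.214 -0.68
vertex -0.31 -4.138 1.015
endloop
endfacet
facet normal 0.196 0.443 -0.875
outer loop
vertex -0.575 -3.214 -0.68
vertex 0.05 -3.322 -0.595
vertex -0.384 -3.695 -0.881
endloop
endfacet
facet normal -0.935 -0.352 -0.046
outer loop
vertex -0.575 -3.214 -0.68
vertex -0.384 -3.695 -0.881
vertex -0.31 -4.138 1.015
endloop
endfacet
facet normal 0.195 0.444 -0.875
outer loop
vertex -0.384 -3.695 -0.881
vertex 0.05 -3.322 -0.595
vertex 0.134 -3.895 -0.867
endloop
endfacet
facet normal -0.348 -0.916 -0.200
outer loop
vertex -0.384 -3.695 -0.881
vertex 0.134 -3.895 -0.867
vertex -0.31 -4.138 1.015
endloop
endfacet
facet normal 0.196 0.444 -0.874
outer loop
vertex 0.134 -3.895 -0.867
vertex 0.05 -3.322 -0.595
vertex 0.589 -3.663 -0.647
endloop
endfacet
facet normal 0.457 -0.889 -0.007
outer loop
vertex 0.134 -3.895 -0.867
vertex 0.589 -3.663 -0.647
vertex -0.31 -4.138 1.015
endloop
endfacet
facet normal 0.196 0.444 -0.874
outer loop
vertex 0.589 -3.663 -0.647
vertex 0.05 -3.322 -0.595
vertex 0.637 -3.174 -0.388
endloop
endfacet
facet normal 0.874 -0.292 0.389
outer loop
vertex 0.589 -3.663 -0.647
vertex 0.637 -3.174 -0.388
vertex -0.31 -4.138 1.015
endloop
endfacet

endsolid


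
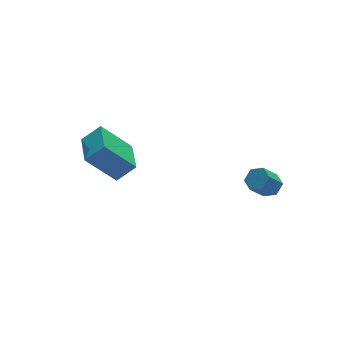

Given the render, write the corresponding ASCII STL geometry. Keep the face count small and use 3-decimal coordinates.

solid 
facet normal -0.608 0.292 0.738
outer loop
vertex -1.259 1.523 -0.116
vertex -0.635 3.09 -0.221
vertex -2.046 1.786 -0.868
endloop
endfacet
facet normal -0.369 -0.927 0.062
outer loop
vertex -0.885 1.23 -2.279
vertex -1.259 1.523 -0.116
vertex -2.046 1.786 -0.868
endloop
endfacet
facet normal -0.608 0.292 0.738
outer loop
vertex -2.046 1.786 -0.868
vertex -0.635 3.09 -0.221
vertex -1.422 3.353 -0.973
endloop
endfacet
facet normal -0.703 0.235 -0.671
outer loop
vertex -1.422 3.353 -0.973
vertex -0.885 1.23 -2.279
vertex -2.046 1.786 -0.868
endloop
endfacet
facet normal 0.703 -0.235 0.671
outer loop
vertex -1.259 1.523 -0.116
vertex 0.526 2.534 -1.632
vertex -0.635 3.09 -0.221
endloop
endfacet
facet normal -0.369 -0.927 0.062
outer loop
vertex -0.098 0.967 -1.527
vertex -1.259 1.523 -0.116
vertex -0.885 1.23 -2.279
endloop
endfacet
facet normal 0.703 -0.235 0.671
outer loop
vertex -0.098 0.967 -1.527
vertex 0.526 2.534 -1.632
vertex -1.259 1.523 -0.116
endloop
endfacet
facet normal 0.369 0.927 -0.062
outer loop
vertex -0.635 3.09 -0.221
vertex 0.526 2.534 -1.632
vertex -1.422 3.353 -0.973
endloop
endfacet
facet normal -0.703 0.235 -0.671
outer loop
vertex -0.261 2.797 -2.384
vertex -0.885 1.23 -2.279
vertex -1.422 3.353 -0.973
endloop
endfacet
facet normal 0.369 0.927 -0.062
outer loop
vertex -1.422 3.353 -0.973
vertex 0.526 2.534 -1.632
vertex -0.261 2.797 -2.384
endloop
endfacet
facet normal 0.608 -0.292 -0.738
outer loop
vertex -0.261 2.797 -2.384
vertex -0.098 0.967 -1.527
vertex -0.885 1.23 -2.279
endloop
endfacet
facet normal 0.608 -0.292 -0.738
outer loop
vertex 0.526 2.534 -1.632
vertex -0.098 0.967 -1.527
vertex -0.261 2.797 -2.384
endloop
endfacet
facet normal 0.658 0.080 -0.749
outer loop
vertex 4.368 -3.251 -1.234
vertex 4.018 -2.857 -1.499
vertex 4.431 -2.677 -1.117
endloop
endfacet
facet normal 0.746 -0.211 0.632
outer loop
vertex 4.368 -3.251 -1.234
vertex 4.431 -2.677 -1.117
vertex 3.652 -3.338 -0.417
endloop
endfacet
facet normal 0.746 -0.210 0.632
outer loop
vertex 3.652 -3.338 -0.417
vertex 4.431 -2.677 -1.117
vertex 3.715 -2.763 -0.3
endloop
endfacet
facet normal -0.657 -0.081 0.750
outer loop
vertex 3.652 -3.338 -0.417
vertex 3.715 -2.763 -0.3
vertex 3.302 -2.943 -0.681
endloop
endfacet
facet normal 0.658 0.080 -0.749
outer loop
vertex 4.431 -2.677 -1.117
vertex 4.018 -2.857 -1.499
vertex 4.081 -2.282 -1.382
endloop
endfacet
facet normal 0.466 0.739 0.486
outer loop
vertex 4.431 -2.677 -1.117
vertex 4.081 -2.282 -1.382
vertex 3.715 -2.763 -0.3
endloop
endfacet
facet normal 0.466 0.739 0.486
outer loop
vertex 3.715 -2.763 -0.3
vertex 4.081 -2.282 -1.382
vertex 3.365 -2.368 -0.565
endloop
endfacet
facet normal -0.657 -0.079 0.750
outer loop
vertex 3.715 -2.763 -0.3
vertex 3.365 -2.368 -0.565
vertex 3.302 -2.943 -0.681
endloop
endfacet
facet normal 0.657 0.081 -0.750
outer loop
vertex 4.081 -2.282 -1.382
vertex 4.018 -2.857 -1.499
vertex 3.668 -2.462 -1.763
endloop
endfacet
facet normal -0.280 0.949 -0.145
outer loop
vertex 4.081 -2.282 -1.382
vertex 3.668 -2.462 -1.763
vertex 3.365 -2.368 -0.565
endloop
endfacet
facet normal -0.281 0.948 -0.146
outer loop
vertex 3.365 -2.368 -0.565
vertex 3.668 -2.462 -1.763
vertex 2.952 -2.549 -0.946
endloop
endfacet
facet normal -0.657 -0.079 0.750
outer loop
vertex 3.365 -2.368 -0.565
vertex 2.952 -2.549 -0.946
vertex 3.302 -2.943 -0.681
endloop
endfacet
facet normal 0.657 0.081 -0.750
outer loop
vertex 3.668 -2.462 -1.763
vertex 4.018 -2.857 -1.499
vertex 3.605 -3.037 -1.88
endloop
endfacet
facet normal -0.746 0.210 -0.632
outer loop
vertex 3.668 -2.462 -1.763
vertex 3.605 -3.037 -1.88
vertex 2.952 -2.549 -0.946
endloop
endfacet
facet normal -0.746 0.211 -0.632
outer loop
vertex 2.952 -2.549 -0.946
vertex 3.605 -3.037 -1.88
vertex 2.889 -3.123 -1.063
endloop
endfacet
facet normal -0.658 -0.080 0.749
outer loop
vertex 2.952 -2.549 -0.946
vertex 2.889 -3.123 -1.063
vertex 3.302 -2.943 -0.681
endloop
endfacet
facet normal 0.657 0.079 -0.750
outer loop
vertex 3.605 -3.037 -1.88
vertex 4.018 -2.857 -1.499
vertex 3.955 -3.432 -1.615
endloop
endfacet
facet normal -0.466 -0.739 -0.486
outer loop
vertex 3.605 -3.037 -1.88
vertex 3.955 -3.432 -1.615
vertex 2.889 -3.123 -1.063
endloop
endfacet
facet normal -0.466 -0.739 -0.486
outer loop
vertex 2.889 -3.123 -1.063
vertex 3.955 -3.432 -1.615
vertex 3.239 -3.518 -0.798
endloop
endfacet
facet normal -0.658 -0.080 0.749
outer loop
vertex 2.889 -3.123 -1.063
vertex 3.239 -3.518 -0.798
vertex 3.302 -2.943 -0.681
endloop
endfacet
facet normal 0.657 0.079 -0.750
outer loop
vertex 3.955 -3.432 -1.615
vertex 4.018 -2.857 -1.499
vertex 4.368 -3.251 -1.234
endloop
endfacet
facet normal 0.281 -0.949 0.146
outer loop
vertex 3.955 -3.432 -1.615
vertex 4.368 -3.251 -1.234
vertex 3.239 -3.518 -0.798
endloop
endfacet
facet normal 0.280 -0.949 0.145
outer loop
vertex 3.239 -3.518 -0.798
vertex 4.368 -3.251 -1.234
vertex 3.652 -3.338 -0.417
endloop
endfacet
facet normal -0.657 -0.081 0.750
outer loop
vertex 3.239 -3.518 -0.798
vertex 3.652 -3.338 -0.417
vertex 3.302 -2.943 -0.681
endloop
endfacet

endsolid


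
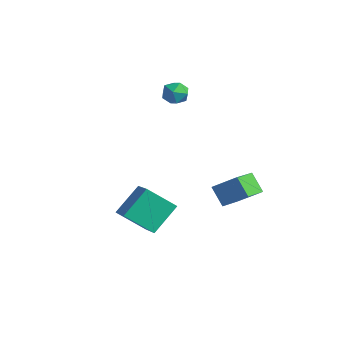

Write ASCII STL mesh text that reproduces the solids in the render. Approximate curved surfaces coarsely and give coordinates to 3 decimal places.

solid 
facet normal -0.670 -0.035 0.742
outer loop
vertex 2.645 3.209 -0.861
vertex 1.903 4.784 -1.456
vertex 1.579 2.327 -1.866
endloop
endfacet
facet normal 0.403 -0.856 0.324
outer loop
vertex 2.517 2.376 -2.904
vertex 2.645 3.209 -0.861
vertex 1.579 2.327 -1.866
endloop
endfacet
facet normal -0.670 -0.035 0.741
outer loop
vertex 1.579 2.327 -1.866
vertex 1.903 4.784 -1.456
vertex 0.837 3.902 -2.462
endloop
endfacet
facet normal -0.623 -0.516 -0.588
outer loop
vertex 0.837 3.902 -2.462
vertex 2.517 2.376 -2.904
vertex 1.579 2.327 -1.866
endloop
endfacet
facet normal 0.623 0.516 0.588
outer loop
vertex 2.645 3.209 -0.861
vertex 2.841 4.833 -2.494
vertex 1.903 4.784 -1.456
endloop
endfacet
facet normal 0.403 -0.856 0.324
outer loop
vertex 3.583 3.258 -1.898
vertex 2.645 3.209 -0.861
vertex 2.517 2.376 -2.904
endloop
endfacet
facet normal 0.623 0.516 0.588
outer loop
vertex 3.583 3.258 -1.898
vertex 2.841 4.833 -2.494
vertex 2.645 3.209 -0.861
endloop
endfacet
facet normal -0.403 0.856 -0.324
outer loop
vertex 1.903 4.784 -1.456
vertex 2.841 4.833 -2.494
vertex 0.837 3.902 -2.462
endloop
endfacet
facet normal -0.623 -0.516 -0.588
outer loop
vertex 1.775 3.951 -3.499
vertex 2.517 2.376 -2.904
vertex 0.837 3.902 -2.462
endloop
endfacet
facet normal -0.403 0.856 -0.324
outer loop
vertex 0.837 3.902 -2.462
vertex 2.841 4.833 -2.494
vertex 1.775 3.951 -3.499
endloop
endfacet
facet normal 0.670 0.036 -0.741
outer loop
vertex 1.775 3.951 -3.499
vertex 3.583 3.258 -1.898
vertex 2.517 2.376 -2.904
endloop
endfacet
facet normal 0.670 0.035 -0.741
outer loop
vertex 2.841 4.833 -2.494
vertex 3.583 3.258 -1.898
vertex 1.775 3.951 -3.499
endloop
endfacet
facet normal -0.523 -0.598 0.608
outer loop
vertex -0.056 -0.753 -1.743
vertex -1.77 -0.152 -2.627
vertex 0.118 -2.353 -3.167
endloop
endfacet
facet normal 0.849 -0.297 0.438
outer loop
vertex 1.19 -1.128 -4.413
vertex -0.056 -0.753 -1.743
vertex 0.118 -2.353 -3.167
endloop
endfacet
facet normal -0.523 -0.598 0.608
outer loop
vertex 0.118 -2.353 -3.167
vertex -1.77 -0.152 -2.627
vertex -1.596 -1.753 -4.052
endloop
endfacet
facet normal 0.081 -0.745 -0.662
outer loop
vertex -1.596 -1.753 -4.052
vertex 1.19 -1.128 -4.413
vertex 0.118 -2.353 -3.167
endloop
endfacet
facet normal -0.081 0.745 0.663
outer loop
vertex -0.056 -0.753 -1.743
vertex -0.698 1.073 -3.873
vertex -1.77 -0.152 -2.627
endloop
endfacet
facet normal 0.848 -0.297 0.438
outer loop
vertex 1.016 0.473 -2.988
vertex -0.056 -0.753 -1.743
vertex 1.19 -1.128 -4.413
endloop
endfacet
facet normal -0.082 0.744 0.663
outer loop
vertex 1.016 0.473 -2.988
vertex -0.698 1.073 -3.873
vertex -0.056 -0.753 -1.743
endloop
endfacet
facet normal -0.849 0.297 -0.438
outer loop
vertex -1.77 -0.152 -2.627
vertex -0.698 1.073 -3.873
vertex -1.596 -1.753 -4.052
endloop
endfacet
facet normal 0.081 -0.744 -0.663
outer loop
vertex -0.524 -0.527 -5.297
vertex 1.19 -1.128 -4.413
vertex -1.596 -1.753 -4.052
endloop
endfacet
facet normal -0.848 0.297 -0.438
outer loop
vertex -1.596 -1.753 -4.052
vertex -0.698 1.073 -3.873
vertex -0.524 -0.527 -5.297
endloop
endfacet
facet normal 0.523 0.598 -0.608
outer loop
vertex -0.524 -0.527 -5.297
vertex 1.016 0.473 -2.988
vertex 1.19 -1.128 -4.413
endloop
endfacet
facet normal 0.523 0.598 -0.608
outer loop
vertex -0.698 1.073 -3.873
vertex 1.016 0.473 -2.988
vertex -0.524 -0.527 -5.297
endloop
endfacet
facet normal 0.480 0.668 0.568
outer loop
vertex -3.119 4.113 3.075
vertex -3.045 3.513 3.718
vertex -2.414 3.582 3.104
endloop
endfacet
facet normal 0.600 0.790 -0.125
outer loop
vertex -3.119 4.113 3.075
vertex -2.414 3.582 3.104
vertex -2.804 3.756 2.331
endloop
endfacet
facet normal -0.029 0.896 -0.442
outer loop
vertex -3.119 4.113 3.075
vertex -2.804 3.756 2.331
vertex -3.676 3.795 2.467
endloop
endfacet
facet normal -0.538 0.841 0.054
outer loop
vertex -3.119 4.113 3.075
vertex -3.676 3.795 2.467
vertex -3.825 3.645 3.325
endloop
endfacet
facet normal -0.224 0.700 0.679
outer loop
vertex -3.119 4.113 3.075
vertex -3.825 3.645 3.325
vertex -3.045 3.513 3.718
endloop
endfacet
facet normal 0.892 0.202 -0.405
outer loop
vertex -2.804 3.756 2.331
vertex -2.414 3.582 3.104
vertex -2.535 2.935 2.515
endloop
endfacet
facet normal 0.697 0.006 0.717
outer loop
vertex -2.414 3.582 3.104
vertex -3.045 3.513 3.718
vertex -2.684 2.785 3.373
endloop
endfacet
facet normal -0.442 0.056 0.895
outer loop
vertex -3.045 3.513 3.718
vertex -3.825 3.645 3.325
vertex -3.556 2.824 3.509
endloop
endfacet
facet normal -0.952 0.283 -0.116
outer loop
vertex -3.825 3.645 3.325
vertex -3.676 3.795 2.467
vertex -3.946 2.998 2.736
endloop
endfacet
facet normal -0.127 0.373 -0.919
outer loop
vertex -3.676 3.795 2.467
vertex -2.804 3.756 2.331
vertex -3.315 3.067 2.122
endloop
endfacet
facet normal 0.538 -0.841 -0.054
outer loop
vertex -3.241 2.467 2.765
vertex -2.535 2.935 2.515
vertex -2.684 2.785 3.373
endloop
endfacet
facet normal 0.029 -0.896 0.442
outer loop
vertex -3.241 2.467 2.765
vertex -2.684 2.785 3.373
vertex -3.556 2.824 3.509
endloop
endfacet
facet normal -0.600 -0.790 0.125
outer loop
vertex -3.241 2.467 2.765
vertex -3.556 2.824 3.509
vertex -3.946 2.998 2.736
endloop
endfacet
facet normal -0.480 -0.668 -0.568
outer loop
vertex -3.241 2.467 2.765
vertex -3.946 2.998 2.736
vertex -3.315 3.067 2.122
endloop
endfacet
facet normal 0.224 -0.700 -0.679
outer loop
vertex -3.241 2.467 2.765
vertex -3.315 3.067 2.122
vertex -2.535 2.935 2.515
endloop
endfacet
facet normal 0.952 -0.283 0.116
outer loop
vertex -2.684 2.785 3.373
vertex -2.535 2.935 2.515
vertex -2.414 3.582 3.104
endloop
endfacet
facet normal 0.127 -0.373 0.919
outer loop
vertex -3.556 2.824 3.509
vertex -2.684 2.785 3.373
vertex -3.045 3.513 3.718
endloop
endfacet
facet normal -0.892 -0.202 0.405
outer loop
vertex -3.946 2.998 2.736
vertex -3.556 2.824 3.509
vertex -3.825 3.645 3.325
endloop
endfacet
facet normal -0.697 -0.006 -0.717
outer loop
vertex -3.315 3.067 2.122
vertex -3.946 2.998 2.736
vertex -3.676 3.795 2.467
endloop
endfacet
facet normal 0.442 -0.056 -0.895
outer loop
vertex -2.535 2.935 2.515
vertex -3.315 3.067 2.122
vertex -2.804 3.756 2.331
endloop
endfacet

endsolid


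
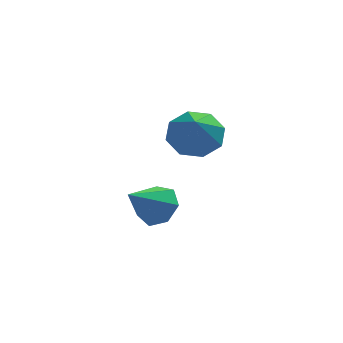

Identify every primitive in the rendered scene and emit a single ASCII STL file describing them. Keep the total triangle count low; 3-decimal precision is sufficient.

solid 
facet normal 0.074 0.677 -0.732
outer loop
vertex -0.331 1.815 -1.015
vertex -1.128 2.259 -0.685
vertex -0.177 2.34 -0.514
endloop
endfacet
facet normal 0.826 -0.497 0.267
outer loop
vertex -0.331 1.815 -1.015
vertex -0.177 2.34 -0.514
vertex -1.252 1.121 0.545
endloop
endfacet
facet normal 0.074 0.677 -0.732
outer loop
vertex -0.177 2.34 -0.514
vertex -1.128 2.259 -0.685
vertex -0.58 2.818 -0.113
endloop
endfacet
facet normal 0.704 -0.003 0.711
outer loop
vertex -0.177 2.34 -0.514
vertex -0.58 2.818 -0.113
vertex -1.252 1.121 0.545
endloop
endfacet
facet normal 0.074 0.677 -0.732
outer loop
vertex -0.58 2.818 -0.113
vertex -1.128 2.259 -0.685
vertex -1.304 2.968 -0.047
endloop
endfacet
facet normal 0.149 0.306 0.940
outer loop
vertex -0.58 2.818 -0.113
vertex -1.304 2.968 -0.047
vertex -1.252 1.121 0.545
endloop
endfacet
facet normal 0.073 0.677 -0.732
outer loop
vertex -1.304 2.968 -0.047
vertex -1.128 2.259 -0.685
vertex -1.925 2.702 -0.355
endloop
endfacet
facet normal -0.514 0.249 0.821
outer loop
vertex -1.304 2.968 -0.047
vertex -1.925 2.702 -0.355
vertex -1.252 1.121 0.545
endloop
endfacet
facet normal 0.074 0.678 -0.732
outer loop
vertex -1.925 2.702 -0.355
vertex -1.128 2.259 -0.685
vertex -2.079 2.177 -0.857
endloop
endfacet
facet normal -0.896 -0.141 0.422
outer loop
vertex -1.925 2.702 -0.355
vertex -2.079 2.177 -0.857
vertex -1.252 1.121 0.545
endloop
endfacet
facet normal 0.074 0.676 -0.733
outer loop
vertex -2.079 2.177 -0.857
vertex -1.128 2.259 -0.685
vertex -1.676 1.699 -1.257
endloop
endfacet
facet normal -0.773 -0.634 -0.021
outer loop
vertex -2.079 2.177 -0.857
vertex -1.676 1.699 -1.257
vertex -1.252 1.121 0.545
endloop
endfacet
facet normal 0.073 0.677 -0.733
outer loop
vertex -1.676 1.699 -1.257
vertex -1.128 2.259 -0.685
vertex -0.952 1.549 -1.323
endloop
endfacet
facet normal -0.218 -0.943 -0.251
outer loop
vertex -1.676 1.699 -1.257
vertex -0.952 1.549 -1.323
vertex -1.252 1.121 0.545
endloop
endfacet
facet normal 0.074 0.677 -0.733
outer loop
vertex -0.952 1.549 -1.323
vertex -1.128 2.259 -0.685
vertex -0.331 1.815 -1.015
endloop
endfacet
facet normal 0.445 -0.886 -0.132
outer loop
vertex -0.952 1.549 -1.323
vertex -0.331 1.815 -1.015
vertex -1.252 1.121 0.545
endloop
endfacet
facet normal 0.616 0.440 -0.654
outer loop
vertex -1.672 2.062 -3.888
vertex -2.318 2.528 -4.183
vertex -1.778 2.71 -3.552
endloop
endfacet
facet normal 0.439 -0.356 0.825
outer loop
vertex -1.672 2.062 -3.888
vertex -1.778 2.71 -3.552
vertex -3.322 1.812 -3.117
endloop
endfacet
facet normal 0.616 0.439 -0.654
outer loop
vertex -1.778 2.71 -3.552
vertex -2.318 2.528 -4.183
vertex -2.291 3.221 -3.692
endloop
endfacet
facet normal 0.073 0.331 0.941
outer loop
vertex -1.778 2.71 -3.552
vertex -2.291 3.221 -3.692
vertex -3.322 1.812 -3.117
endloop
endfacet
facet normal 0.616 0.439 -0.654
outer loop
vertex -2.291 3.221 -3.692
vertex -2.318 2.528 -4.183
vertex -2.824 3.211 -4.201
endloop
endfacet
facet normal -0.545 0.626 0.558
outer loop
vertex -2.291 3.221 -3.692
vertex -2.824 3.211 -4.201
vertex -3.322 1.812 -3.117
endloop
endfacet
facet normal 0.616 0.439 -0.654
outer loop
vertex -2.824 3.211 -4.201
vertex -2.318 2.528 -4.183
vertex -2.976 2.686 -4.697
endloop
endfacet
facet normal -0.950 0.310 -0.037
outer loop
vertex -2.824 3.211 -4.201
vertex -2.976 2.686 -4.697
vertex -3.322 1.812 -3.117
endloop
endfacet
facet normal 0.616 0.439 -0.654
outer loop
vertex -2.976 2.686 -4.697
vertex -2.318 2.528 -4.183
vertex -2.633 2.042 -4.806
endloop
endfacet
facet normal -0.837 -0.379 -0.393
outer loop
vertex -2.976 2.686 -4.697
vertex -2.633 2.042 -4.806
vertex -3.322 1.812 -3.117
endloop
endfacet
facet normal 0.616 0.439 -0.654
outer loop
vertex -2.633 2.042 -4.806
vertex -2.318 2.528 -4.183
vertex -2.052 1.765 -4.445
endloop
endfacet
facet normal -0.290 -0.926 -0.244
outer loop
vertex -2.633 2.042 -4.806
vertex -2.052 1.765 -4.445
vertex -3.322 1.812 -3.117
endloop
endfacet
facet normal 0.616 0.439 -0.654
outer loop
vertex -2.052 1.765 -4.445
vertex -2.318 2.528 -4.183
vertex -1.672 2.062 -3.888
endloop
endfacet
facet normal 0.278 -0.913 0.298
outer loop
vertex -2.052 1.765 -4.445
vertex -1.672 2.062 -3.888
vertex -3.322 1.812 -3.117
endloop
endfacet

endsolid


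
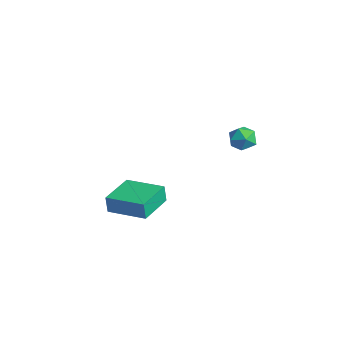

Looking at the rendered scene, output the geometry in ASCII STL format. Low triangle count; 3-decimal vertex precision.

solid 
facet normal -0.568 0.823 0.000
outer loop
vertex -3.618 -1.682 -2.809
vertex -2.031 -0.587 -2.596
vertex -3.537 -1.626 -3.704
endloop
endfacet
facet normal -0.818 -0.565 -0.109
outer loop
vertex -2.469 -3.173 -3.704
vertex -3.618 -1.682 -2.809
vertex -3.537 -1.626 -3.704
endloop
endfacet
facet normal -0.568 0.823 -0.000
outer loop
vertex -3.537 -1.626 -3.704
vertex -2.031 -0.587 -2.596
vertex -1.949 -0.531 -3.491
endloop
endfacet
facet normal 0.090 0.062 -0.994
outer loop
vertex -1.949 -0.531 -3.491
vertex -2.469 -3.173 -3.704
vertex -3.537 -1.626 -3.704
endloop
endfacet
facet normal -0.090 -0.062 0.994
outer loop
vertex -3.618 -1.682 -2.809
vertex -0.963 -2.134 -2.596
vertex -2.031 -0.587 -2.596
endloop
endfacet
facet normal -0.818 -0.564 -0.110
outer loop
vertex -2.551 -3.229 -2.809
vertex -3.618 -1.682 -2.809
vertex -2.469 -3.173 -3.704
endloop
endfacet
facet normal -0.090 -0.062 0.994
outer loop
vertex -2.551 -3.229 -2.809
vertex -0.963 -2.134 -2.596
vertex -3.618 -1.682 -2.809
endloop
endfacet
facet normal 0.818 0.565 0.110
outer loop
vertex -2.031 -0.587 -2.596
vertex -0.963 -2.134 -2.596
vertex -1.949 -0.531 -3.491
endloop
endfacet
facet normal 0.090 0.062 -0.994
outer loop
vertex -0.882 -2.078 -3.491
vertex -2.469 -3.173 -3.704
vertex -1.949 -0.531 -3.491
endloop
endfacet
facet normal 0.818 0.564 0.109
outer loop
vertex -1.949 -0.531 -3.491
vertex -0.963 -2.134 -2.596
vertex -0.882 -2.078 -3.491
endloop
endfacet
facet normal 0.568 -0.823 0.001
outer loop
vertex -0.882 -2.078 -3.491
vertex -2.551 -3.229 -2.809
vertex -2.469 -3.173 -3.704
endloop
endfacet
facet normal 0.568 -0.823 -0.000
outer loop
vertex -0.963 -2.134 -2.596
vertex -2.551 -3.229 -2.809
vertex -0.882 -2.078 -3.491
endloop
endfacet
facet normal -0.198 0.358 0.912
outer loop
vertex 1.997 1.132 3.242
vertex 2.398 0.64 3.522
vertex 2.674 1.251 3.342
endloop
endfacet
facet normal -0.217 0.879 0.425
outer loop
vertex 1.997 1.132 3.242
vertex 2.674 1.251 3.342
vertex 2.368 1.459 2.755
endloop
endfacet
facet normal -0.705 0.706 -0.063
outer loop
vertex 1.997 1.132 3.242
vertex 2.368 1.459 2.755
vertex 1.903 0.978 2.572
endloop
endfacet
facet normal -0.990 0.076 0.121
outer loop
vertex 1.997 1.132 3.242
vertex 1.903 0.978 2.572
vertex 1.922 0.471 3.046
endloop
endfacet
facet normal -0.675 -0.138 0.724
outer loop
vertex 1.997 1.132 3.242
vertex 1.922 0.471 3.046
vertex 2.398 0.64 3.522
endloop
endfacet
facet normal 0.419 0.902 0.101
outer loop
vertex 2.368 1.459 2.755
vertex 2.674 1.251 3.342
vertex 2.998 1.169 2.734
endloop
endfacet
facet normal 0.450 0.059 0.891
outer loop
vertex 2.674 1.251 3.342
vertex 2.398 0.64 3.522
vertex 3.017 0.662 3.208
endloop
endfacet
facet normal -0.323 -0.743 0.586
outer loop
vertex 2.398 0.64 3.522
vertex 1.922 0.471 3.046
vertex 2.552 0.181 3.025
endloop
endfacet
facet normal -0.832 -0.396 -0.390
outer loop
vertex 1.922 0.471 3.046
vertex 1.903 0.978 2.572
vertex 2.246 0.389 2.438
endloop
endfacet
facet normal -0.372 0.622 -0.689
outer loop
vertex 1.903 0.978 2.572
vertex 2.368 1.459 2.755
vertex 2.522 1.0 2.258
endloop
endfacet
facet normal 0.990 -0.076 -0.121
outer loop
vertex 2.923 0.508 2.538
vertex 2.998 1.169 2.734
vertex 3.017 0.662 3.208
endloop
endfacet
facet normal 0.705 -0.706 0.063
outer loop
vertex 2.923 0.508 2.538
vertex 3.017 0.662 3.208
vertex 2.552 0.181 3.025
endloop
endfacet
facet normal 0.217 -0.879 -0.425
outer loop
vertex 2.923 0.508 2.538
vertex 2.552 0.181 3.025
vertex 2.246 0.389 2.438
endloop
endfacet
facet normal 0.198 -0.358 -0.912
outer loop
vertex 2.923 0.508 2.538
vertex 2.246 0.389 2.438
vertex 2.522 1.0 2.258
endloop
endfacet
facet normal 0.675 0.138 -0.724
outer loop
vertex 2.923 0.508 2.538
vertex 2.522 1.0 2.258
vertex 2.998 1.169 2.734
endloop
endfacet
facet normal 0.832 0.396 0.390
outer loop
vertex 3.017 0.662 3.208
vertex 2.998 1.169 2.734
vertex 2.674 1.251 3.342
endloop
endfacet
facet normal 0.372 -0.622 0.689
outer loop
vertex 2.552 0.181 3.025
vertex 3.017 0.662 3.208
vertex 2.398 0.64 3.522
endloop
endfacet
facet normal -0.419 -0.902 -0.101
outer loop
vertex 2.246 0.389 2.438
vertex 2.552 0.181 3.025
vertex 1.922 0.471 3.046
endloop
endfacet
facet normal -0.450 -0.059 -0.891
outer loop
vertex 2.522 1.0 2.258
vertex 2.246 0.389 2.438
vertex 1.903 0.978 2.572
endloop
endfacet
facet normal 0.323 0.743 -0.586
outer loop
vertex 2.998 1.169 2.734
vertex 2.522 1.0 2.258
vertex 2.368 1.459 2.755
endloop
endfacet

endsolid


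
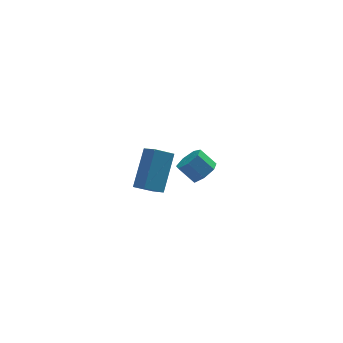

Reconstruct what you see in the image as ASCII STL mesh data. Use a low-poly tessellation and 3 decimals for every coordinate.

solid 
facet normal -0.847 -0.094 0.524
outer loop
vertex -2.502 -2.82 1.383
vertex -1.741 -1.614 2.828
vertex -2.823 -2.14 0.986
endloop
endfacet
facet normal -0.376 -0.593 -0.712
outer loop
vertex -1.959 -2.046 0.452
vertex -2.502 -2.82 1.383
vertex -2.823 -2.14 0.986
endloop
endfacet
facet normal -0.847 -0.093 0.524
outer loop
vertex -2.823 -2.14 0.986
vertex -1.741 -1.614 2.828
vertex -2.061 -0.935 2.431
endloop
endfacet
facet normal -0.376 0.799 -0.468
outer loop
vertex -2.061 -0.935 2.431
vertex -1.959 -2.046 0.452
vertex -2.823 -2.14 0.986
endloop
endfacet
facet normal 0.377 -0.799 0.469
outer loop
vertex -2.502 -2.82 1.383
vertex -0.877 -1.52 2.294
vertex -1.741 -1.614 2.828
endloop
endfacet
facet normal -0.375 -0.593 -0.712
outer loop
vertex -1.639 -2.725 0.849
vertex -2.502 -2.82 1.383
vertex -1.959 -2.046 0.452
endloop
endfacet
facet normal 0.377 -0.799 0.468
outer loop
vertex -1.639 -2.725 0.849
vertex -0.877 -1.52 2.294
vertex -2.502 -2.82 1.383
endloop
endfacet
facet normal 0.376 0.593 0.712
outer loop
vertex -1.741 -1.614 2.828
vertex -0.877 -1.52 2.294
vertex -2.061 -0.935 2.431
endloop
endfacet
facet normal -0.378 0.799 -0.468
outer loop
vertex -1.198 -0.84 1.897
vertex -1.959 -2.046 0.452
vertex -2.061 -0.935 2.431
endloop
endfacet
facet normal 0.375 0.593 0.712
outer loop
vertex -2.061 -0.935 2.431
vertex -0.877 -1.52 2.294
vertex -1.198 -0.84 1.897
endloop
endfacet
facet normal 0.847 0.093 -0.524
outer loop
vertex -1.198 -0.84 1.897
vertex -1.639 -2.725 0.849
vertex -1.959 -2.046 0.452
endloop
endfacet
facet normal 0.846 0.093 -0.524
outer loop
vertex -0.877 -1.52 2.294
vertex -1.639 -2.725 0.849
vertex -1.198 -0.84 1.897
endloop
endfacet
facet normal 0.586 -0.397 -0.706
outer loop
vertex 2.237 4.167 -3.449
vertex 1.808 3.528 -3.446
vertex 1.722 4.162 -3.874
endloop
endfacet
facet normal 0.247 0.918 -0.310
outer loop
vertex 2.237 4.167 -3.449
vertex 1.722 4.162 -3.874
vertex 1.582 4.611 -2.657
endloop
endfacet
facet normal 0.248 0.918 -0.310
outer loop
vertex 1.582 4.611 -2.657
vertex 1.722 4.162 -3.874
vertex 1.066 4.607 -3.082
endloop
endfacet
facet normal -0.585 0.397 0.707
outer loop
vertex 1.582 4.611 -2.657
vertex 1.066 4.607 -3.082
vertex 1.152 3.972 -2.654
endloop
endfacet
facet normal 0.585 -0.398 -0.707
outer loop
vertex 1.722 4.162 -3.874
vertex 1.808 3.528 -3.446
vertex 1.271 3.68 -3.976
endloop
endfacet
facet normal -0.449 0.567 -0.691
outer loop
vertex 1.722 4.162 -3.874
vertex 1.271 3.68 -3.976
vertex 1.066 4.607 -3.082
endloop
endfacet
facet normal -0.449 0.567 -0.691
outer loop
vertex 1.066 4.607 -3.082
vertex 1.271 3.68 -3.976
vertex 0.615 4.124 -3.185
endloop
endfacet
facet normal -0.586 0.397 0.706
outer loop
vertex 1.066 4.607 -3.082
vertex 0.615 4.124 -3.185
vertex 1.152 3.972 -2.654
endloop
endfacet
facet normal 0.585 -0.398 -0.707
outer loop
vertex 1.271 3.68 -3.976
vertex 1.808 3.528 -3.446
vertex 1.224 3.083 -3.679
endloop
endfacet
facet normal -0.807 -0.211 -0.551
outer loop
vertex 1.271 3.68 -3.976
vertex 1.224 3.083 -3.679
vertex 0.615 4.124 -3.185
endloop
endfacet
facet normal -0.808 -0.212 -0.550
outer loop
vertex 0.615 4.124 -3.185
vertex 1.224 3.083 -3.679
vertex 0.569 3.528 -2.888
endloop
endfacet
facet normal -0.586 0.397 0.706
outer loop
vertex 0.615 4.124 -3.185
vertex 0.569 3.528 -2.888
vertex 1.152 3.972 -2.654
endloop
endfacet
facet normal 0.585 -0.397 -0.707
outer loop
vertex 1.224 3.083 -3.679
vertex 1.808 3.528 -3.446
vertex 1.617 2.821 -3.207
endloop
endfacet
facet normal -0.558 -0.830 0.004
outer loop
vertex 1.224 3.083 -3.679
vertex 1.617 2.821 -3.207
vertex 0.569 3.528 -2.888
endloop
endfacet
facet normal -0.558 -0.830 0.004
outer loop
vertex 0.569 3.528 -2.888
vertex 1.617 2.821 -3.207
vertex 0.962 3.266 -2.415
endloop
endfacet
facet normal -0.586 0.397 0.707
outer loop
vertex 0.569 3.528 -2.888
vertex 0.962 3.266 -2.415
vertex 1.152 3.972 -2.654
endloop
endfacet
facet normal 0.585 -0.397 -0.707
outer loop
vertex 1.617 2.821 -3.207
vertex 1.808 3.528 -3.446
vertex 2.154 3.091 -2.914
endloop
endfacet
facet normal 0.111 -0.824 0.555
outer loop
vertex 1.617 2.821 -3.207
vertex 2.154 3.091 -2.914
vertex 0.962 3.266 -2.415
endloop
endfacet
facet normal 0.112 -0.824 0.555
outer loop
vertex 0.962 3.266 -2.415
vertex 2.154 3.091 -2.914
vertex 1.498 3.536 -2.122
endloop
endfacet
facet normal -0.586 0.397 0.706
outer loop
vertex 0.962 3.266 -2.415
vertex 1.498 3.536 -2.122
vertex 1.152 3.972 -2.654
endloop
endfacet
facet normal 0.585 -0.397 -0.707
outer loop
vertex 2.154 3.091 -2.914
vertex 1.808 3.528 -3.446
vertex 2.43 3.69 -3.022
endloop
endfacet
facet normal 0.698 -0.197 0.689
outer loop
vertex 2.154 3.091 -2.914
vertex 2.43 3.69 -3.022
vertex 1.498 3.536 -2.122
endloop
endfacet
facet normal 0.698 -0.197 0.689
outer loop
vertex 1.498 3.536 -2.122
vertex 2.43 3.69 -3.022
vertex 1.774 4.135 -2.23
endloop
endfacet
facet normal -0.586 0.397 0.706
outer loop
vertex 1.498 3.536 -2.122
vertex 1.774 4.135 -2.23
vertex 1.152 3.972 -2.654
endloop
endfacet
facet normal 0.585 -0.396 -0.707
outer loop
vertex 2.43 3.69 -3.022
vertex 1.808 3.528 -3.446
vertex 2.237 4.167 -3.449
endloop
endfacet
facet normal 0.758 0.578 0.303
outer loop
vertex 2.43 3.69 -3.022
vertex 2.237 4.167 -3.449
vertex 1.774 4.135 -2.23
endloop
endfacet
facet normal 0.758 0.578 0.303
outer loop
vertex 1.774 4.135 -2.23
vertex 2.237 4.167 -3.449
vertex 1.582 4.611 -2.657
endloop
endfacet
facet normal -0.586 0.397 0.706
outer loop
vertex 1.774 4.135 -2.23
vertex 1.582 4.611 -2.657
vertex 1.152 3.972 -2.654
endloop
endfacet

endsolid


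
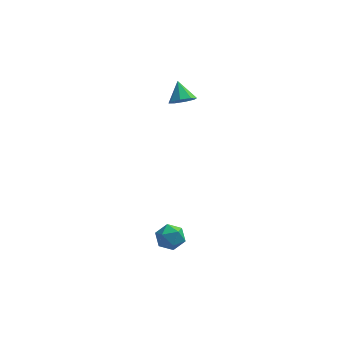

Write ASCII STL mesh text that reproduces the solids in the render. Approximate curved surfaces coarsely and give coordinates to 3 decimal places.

solid 
facet normal 0.229 -0.689 -0.688
outer loop
vertex 2.636 1.035 2.076
vertex 2.031 1.005 1.905
vertex 2.527 1.348 1.726
endloop
endfacet
facet normal 0.721 0.613 0.324
outer loop
vertex 2.636 1.035 2.076
vertex 2.527 1.348 1.726
vertex 1.789 1.735 2.635
endloop
endfacet
facet normal 0.228 -0.689 -0.688
outer loop
vertex 2.527 1.348 1.726
vertex 2.031 1.005 1.905
vertex 2.128 1.461 1.481
endloop
endfacet
facet normal 0.339 0.933 -0.122
outer loop
vertex 2.527 1.348 1.726
vertex 2.128 1.461 1.481
vertex 1.789 1.735 2.635
endloop
endfacet
facet normal 0.228 -0.689 -0.689
outer loop
vertex 2.128 1.461 1.481
vertex 2.031 1.005 1.905
vertex 1.671 1.306 1.485
endloop
endfacet
facet normal -0.308 0.901 -0.305
outer loop
vertex 2.128 1.461 1.481
vertex 1.671 1.306 1.485
vertex 1.789 1.735 2.635
endloop
endfacet
facet normal 0.227 -0.689 -0.688
outer loop
vertex 1.671 1.306 1.485
vertex 2.031 1.005 1.905
vertex 1.425 0.975 1.735
endloop
endfacet
facet normal -0.837 0.536 -0.114
outer loop
vertex 1.671 1.306 1.485
vertex 1.425 0.975 1.735
vertex 1.789 1.735 2.635
endloop
endfacet
facet normal 0.227 -0.689 -0.689
outer loop
vertex 1.425 0.975 1.735
vertex 2.031 1.005 1.905
vertex 1.534 0.662 2.084
endloop
endfacet
facet normal -0.940 0.050 0.338
outer loop
vertex 1.425 0.975 1.735
vertex 1.534 0.662 2.084
vertex 1.789 1.735 2.635
endloop
endfacet
facet normal 0.227 -0.689 -0.689
outer loop
vertex 1.534 0.662 2.084
vertex 2.031 1.005 1.905
vertex 1.934 0.549 2.329
endloop
endfacet
facet normal -0.557 -0.271 0.785
outer loop
vertex 1.534 0.662 2.084
vertex 1.934 0.549 2.329
vertex 1.789 1.735 2.635
endloop
endfacet
facet normal 0.228 -0.689 -0.688
outer loop
vertex 1.934 0.549 2.329
vertex 2.031 1.005 1.905
vertex 2.39 0.704 2.325
endloop
endfacet
facet normal 0.090 -0.239 0.967
outer loop
vertex 1.934 0.549 2.329
vertex 2.39 0.704 2.325
vertex 1.789 1.735 2.635
endloop
endfacet
facet normal 0.229 -0.688 -0.689
outer loop
vertex 2.39 0.704 2.325
vertex 2.031 1.005 1.905
vertex 2.636 1.035 2.076
endloop
endfacet
facet normal 0.617 0.126 0.777
outer loop
vertex 2.39 0.704 2.325
vertex 2.636 1.035 2.076
vertex 1.789 1.735 2.635
endloop
endfacet
facet normal -0.699 0.096 0.708
outer loop
vertex 0.991 -2.75 -3.842
vertex 1.295 -3.28 -3.47
vertex 1.499 -2.604 -3.36
endloop
endfacet
facet normal -0.574 0.721 0.387
outer loop
vertex 0.991 -2.75 -3.842
vertex 1.499 -2.604 -3.36
vertex 1.497 -2.267 -3.991
endloop
endfacet
facet normal -0.702 0.640 -0.312
outer loop
vertex 0.991 -2.75 -3.842
vertex 1.497 -2.267 -3.991
vertex 1.292 -2.736 -4.491
endloop
endfacet
facet normal -0.906 -0.036 -0.421
outer loop
vertex 0.991 -2.75 -3.842
vertex 1.292 -2.736 -4.491
vertex 1.167 -3.362 -4.169
endloop
endfacet
facet normal -0.904 -0.372 0.209
outer loop
vertex 0.991 -2.75 -3.842
vertex 1.167 -3.362 -4.169
vertex 1.295 -3.28 -3.47
endloop
endfacet
facet normal 0.116 0.876 0.468
outer loop
vertex 1.497 -2.267 -3.991
vertex 1.499 -2.604 -3.36
vertex 2.113 -2.498 -3.711
endloop
endfacet
facet normal -0.085 -0.135 0.987
outer loop
vertex 1.499 -2.604 -3.36
vertex 1.295 -3.28 -3.47
vertex 1.988 -3.124 -3.389
endloop
endfacet
facet normal -0.416 -0.891 0.181
outer loop
vertex 1.295 -3.28 -3.47
vertex 1.167 -3.362 -4.169
vertex 1.783 -3.593 -3.889
endloop
endfacet
facet normal -0.419 -0.348 -0.839
outer loop
vertex 1.167 -3.362 -4.169
vertex 1.292 -2.736 -4.491
vertex 1.781 -3.256 -4.52
endloop
endfacet
facet normal -0.090 0.745 -0.661
outer loop
vertex 1.292 -2.736 -4.491
vertex 1.497 -2.267 -3.991
vertex 1.985 -2.58 -4.41
endloop
endfacet
facet normal 0.906 0.036 0.421
outer loop
vertex 2.289 -3.11 -4.038
vertex 2.113 -2.498 -3.711
vertex 1.988 -3.124 -3.389
endloop
endfacet
facet normal 0.702 -0.640 0.312
outer loop
vertex 2.289 -3.11 -4.038
vertex 1.988 -3.124 -3.389
vertex 1.783 -3.593 -3.889
endloop
endfacet
facet normal 0.574 -0.721 -0.387
outer loop
vertex 2.289 -3.11 -4.038
vertex 1.783 -3.593 -3.889
vertex 1.781 -3.256 -4.52
endloop
endfacet
facet normal 0.699 -0.096 -0.708
outer loop
vertex 2.289 -3.11 -4.038
vertex 1.781 -3.256 -4.52
vertex 1.985 -2.58 -4.41
endloop
endfacet
facet normal 0.904 0.372 -0.209
outer loop
vertex 2.289 -3.11 -4.038
vertex 1.985 -2.58 -4.41
vertex 2.113 -2.498 -3.711
endloop
endfacet
facet normal 0.419 0.348 0.839
outer loop
vertex 1.988 -3.124 -3.389
vertex 2.113 -2.498 -3.711
vertex 1.499 -2.604 -3.36
endloop
endfacet
facet normal 0.090 -0.745 0.661
outer loop
vertex 1.783 -3.593 -3.889
vertex 1.988 -3.124 -3.389
vertex 1.295 -3.28 -3.47
endloop
endfacet
facet normal -0.116 -0.876 -0.468
outer loop
vertex 1.781 -3.256 -4.52
vertex 1.783 -3.593 -3.889
vertex 1.167 -3.362 -4.169
endloop
endfacet
facet normal 0.085 0.135 -0.987
outer loop
vertex 1.985 -2.58 -4.41
vertex 1.781 -3.256 -4.52
vertex 1.292 -2.736 -4.491
endloop
endfacet
facet normal 0.416 0.891 -0.181
outer loop
vertex 2.113 -2.498 -3.711
vertex 1.985 -2.58 -4.41
vertex 1.497 -2.267 -3.991
endloop
endfacet

endsolid


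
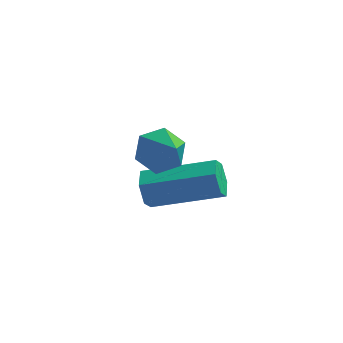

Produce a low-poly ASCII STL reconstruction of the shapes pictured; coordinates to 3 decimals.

solid 
facet normal -0.935 -0.199 -0.292
outer loop
vertex -1.636 -2.325 -0.332
vertex -1.848 -2.099 0.193
vertex -1.775 -1.733 -0.29
endloop
endfacet
facet normal 0.269 0.131 -0.954
outer loop
vertex -1.636 -2.325 -0.332
vertex -1.775 -1.733 -0.29
vertex 0.339 -1.908 0.281
endloop
endfacet
facet normal 0.269 0.132 -0.954
outer loop
vertex 0.339 -1.908 0.281
vertex -1.775 -1.733 -0.29
vertex 0.2 -1.316 0.324
endloop
endfacet
facet normal 0.936 0.199 0.290
outer loop
vertex 0.339 -1.908 0.281
vertex 0.2 -1.316 0.324
vertex 0.128 -1.681 0.807
endloop
endfacet
facet normal -0.936 -0.197 -0.291
outer loop
vertex -1.775 -1.733 -0.29
vertex -1.848 -2.099 0.193
vertex -1.986 -1.506 0.236
endloop
endfacet
facet normal -0.062 0.907 -0.416
outer loop
vertex -1.775 -1.733 -0.29
vertex -1.986 -1.506 0.236
vertex 0.2 -1.316 0.324
endloop
endfacet
facet normal -0.062 0.907 -0.416
outer loop
vertex 0.2 -1.316 0.324
vertex -1.986 -1.506 0.236
vertex -0.011 -1.089 0.85
endloop
endfacet
facet normal 0.936 0.199 0.290
outer loop
vertex 0.2 -1.316 0.324
vertex -0.011 -1.089 0.85
vertex 0.128 -1.681 0.807
endloop
endfacet
facet normal -0.936 -0.197 -0.291
outer loop
vertex -1.986 -1.506 0.236
vertex -1.848 -2.099 0.193
vertex -2.059 -1.872 0.719
endloop
endfacet
facet normal -0.331 0.776 0.538
outer loop
vertex -1.986 -1.506 0.236
vertex -2.059 -1.872 0.719
vertex -0.011 -1.089 0.85
endloop
endfacet
facet normal -0.331 0.775 0.538
outer loop
vertex -0.011 -1.089 0.85
vertex -2.059 -1.872 0.719
vertex -0.084 -1.455 1.332
endloop
endfacet
facet normal 0.936 0.198 0.292
outer loop
vertex -0.011 -1.089 0.85
vertex -0.084 -1.455 1.332
vertex 0.128 -1.681 0.807
endloop
endfacet
facet normal -0.936 -0.199 -0.290
outer loop
vertex -2.059 -1.872 0.719
vertex -1.848 -2.099 0.193
vertex -1.92 -2.464 0.676
endloop
endfacet
facet normal -0.268 -0.132 0.954
outer loop
vertex -2.059 -1.872 0.719
vertex -1.92 -2.464 0.676
vertex -0.084 -1.455 1.332
endloop
endfacet
facet normal -0.269 -0.131 0.954
outer loop
vertex -0.084 -1.455 1.332
vertex -1.92 -2.464 0.676
vertex 0.055 -2.047 1.29
endloop
endfacet
facet normal 0.935 0.199 0.292
outer loop
vertex -0.084 -1.455 1.332
vertex 0.055 -2.047 1.29
vertex 0.128 -1.681 0.807
endloop
endfacet
facet normal -0.936 -0.199 -0.290
outer loop
vertex -1.92 -2.464 0.676
vertex -1.848 -2.099 0.193
vertex -1.709 -2.691 0.15
endloop
endfacet
facet normal 0.062 -0.907 0.416
outer loop
vertex -1.92 -2.464 0.676
vertex -1.709 -2.691 0.15
vertex 0.055 -2.047 1.29
endloop
endfacet
facet normal 0.062 -0.907 0.416
outer loop
vertex 0.055 -2.047 1.29
vertex -1.709 -2.691 0.15
vertex 0.266 -2.274 0.764
endloop
endfacet
facet normal 0.936 0.197 0.291
outer loop
vertex 0.055 -2.047 1.29
vertex 0.266 -2.274 0.764
vertex 0.128 -1.681 0.807
endloop
endfacet
facet normal -0.936 -0.198 -0.292
outer loop
vertex -1.709 -2.691 0.15
vertex -1.848 -2.099 0.193
vertex -1.636 -2.325 -0.332
endloop
endfacet
facet normal 0.331 -0.775 -0.538
outer loop
vertex -1.709 -2.691 0.15
vertex -1.636 -2.325 -0.332
vertex 0.266 -2.274 0.764
endloop
endfacet
facet normal 0.331 -0.776 -0.538
outer loop
vertex 0.266 -2.274 0.764
vertex -1.636 -2.325 -0.332
vertex 0.339 -1.908 0.281
endloop
endfacet
facet normal 0.936 0.197 0.291
outer loop
vertex 0.266 -2.274 0.764
vertex 0.339 -1.908 0.281
vertex 0.128 -1.681 0.807
endloop
endfacet
facet normal -0.454 0.580 -0.677
outer loop
vertex -0.571 -2.744 3.079
vertex -1.098 -3.218 3.026
vertex -1.138 -2.693 3.503
endloop
endfacet
facet normal 0.538 0.528 0.656
outer loop
vertex -0.571 -2.744 3.079
vertex -1.138 -2.693 3.503
vertex -0.422 -4.082 4.034
endloop
endfacet
facet normal -0.453 0.580 -0.677
outer loop
vertex -1.138 -2.693 3.503
vertex -1.098 -3.218 3.026
vertex -1.665 -3.166 3.45
endloop
endfacet
facet normal -0.284 0.211 0.935
outer loop
vertex -1.138 -2.693 3.503
vertex -1.665 -3.166 3.45
vertex -0.422 -4.082 4.034
endloop
endfacet
facet normal -0.453 0.580 -0.677
outer loop
vertex -1.665 -3.166 3.45
vertex -1.098 -3.218 3.026
vertex -1.624 -3.691 2.973
endloop
endfacet
facet normal -0.649 -0.539 0.537
outer loop
vertex -1.665 -3.166 3.45
vertex -1.624 -3.691 2.973
vertex -0.422 -4.082 4.034
endloop
endfacet
facet normal -0.454 0.580 -0.676
outer loop
vertex -1.624 -3.691 2.973
vertex -1.098 -3.218 3.026
vertex -1.057 -3.742 2.549
endloop
endfacet
facet normal -0.192 -0.971 -0.140
outer loop
vertex -1.624 -3.691 2.973
vertex -1.057 -3.742 2.549
vertex -0.422 -4.082 4.034
endloop
endfacet
facet normal -0.453 0.581 -0.677
outer loop
vertex -1.057 -3.742 2.549
vertex -1.098 -3.218 3.026
vertex -0.53 -3.269 2.602
endloop
endfacet
facet normal 0.629 -0.654 -0.419
outer loop
vertex -1.057 -3.742 2.549
vertex -0.53 -3.269 2.602
vertex -0.422 -4.082 4.034
endloop
endfacet
facet normal -0.453 0.580 -0.677
outer loop
vertex -0.53 -3.269 2.602
vertex -1.098 -3.218 3.026
vertex -0.571 -2.744 3.079
endloop
endfacet
facet normal 0.995 0.096 -0.020
outer loop
vertex -0.53 -3.269 2.602
vertex -0.571 -2.744 3.079
vertex -0.422 -4.082 4.034
endloop
endfacet

endsolid
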